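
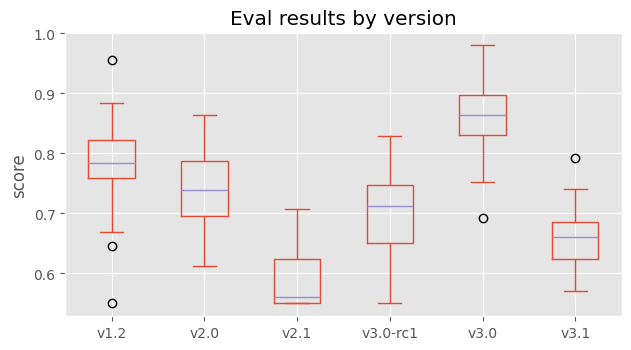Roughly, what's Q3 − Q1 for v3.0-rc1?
Q3 ≈ 0.75, Q1 ≈ 0.65; IQR ≈ 0.10.

≈ 0.10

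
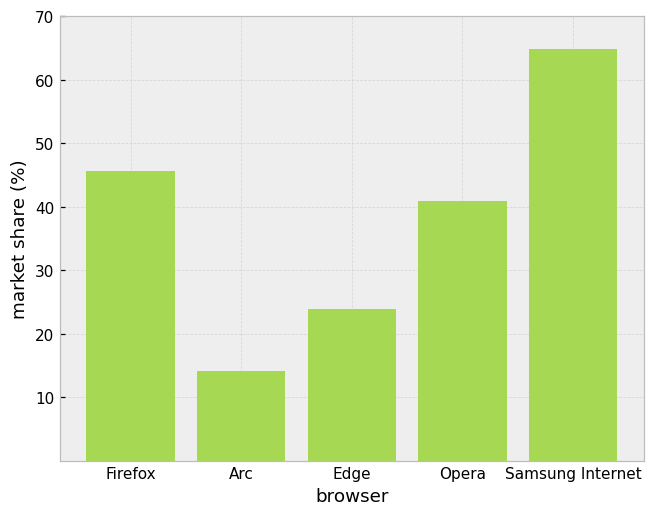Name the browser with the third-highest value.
Top 4: Samsung Internet ≈ 60, Firefox ≈ 50, Opera ≈ 40, Edge ≈ 20.

Opera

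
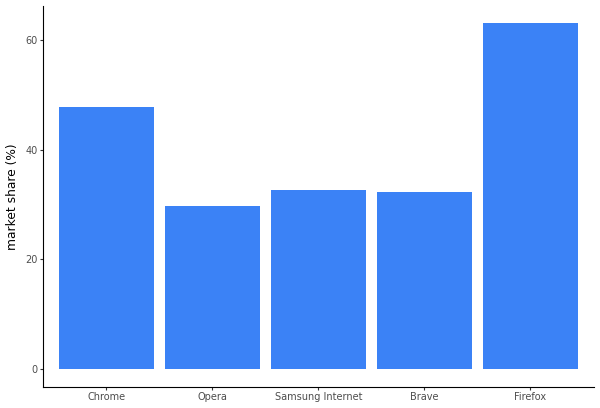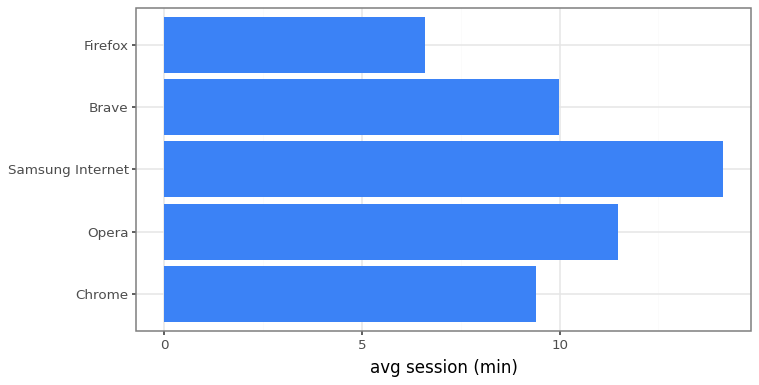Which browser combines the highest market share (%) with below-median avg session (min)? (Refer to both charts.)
Firefox

Chart 2 median avg session (min) ≈ 10; below-median browsers: Chrome, Firefox. Among those, Firefox has the highest market share (%) (≈ 60).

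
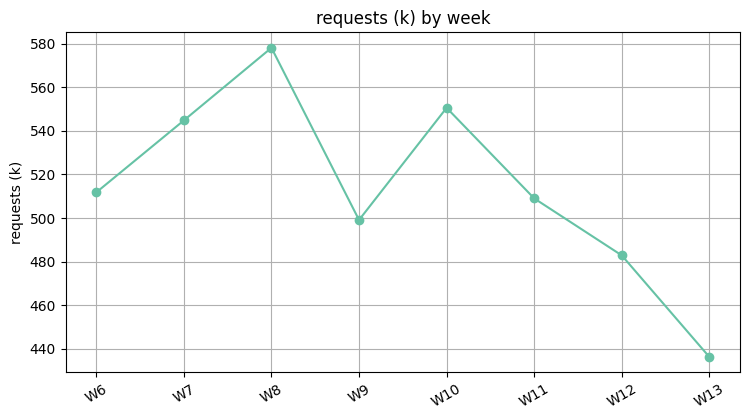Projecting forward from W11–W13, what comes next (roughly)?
Last three: 500, 480, 440 → slope ≈ -30/step → next ≈ 410.

≈ 410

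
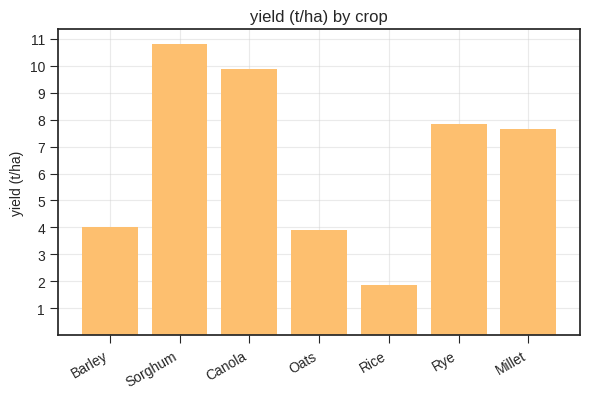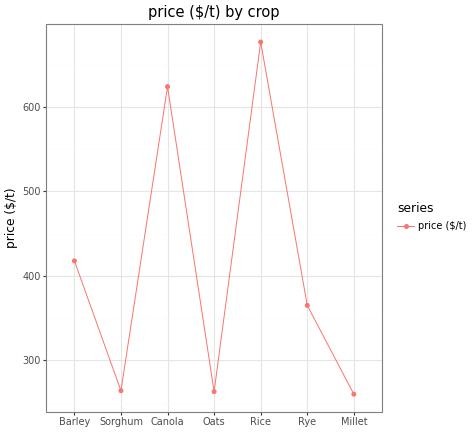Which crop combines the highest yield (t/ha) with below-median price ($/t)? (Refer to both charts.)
Sorghum

Chart 2 median price ($/t) ≈ 400; below-median crops: Sorghum, Oats, Millet. Among those, Sorghum has the highest yield (t/ha) (≈ 11).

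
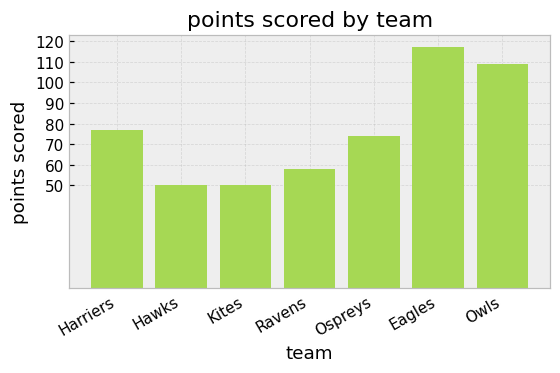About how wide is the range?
≈ 70

Max Eagles ≈ 120, min Hawks ≈ 50; range ≈ 70.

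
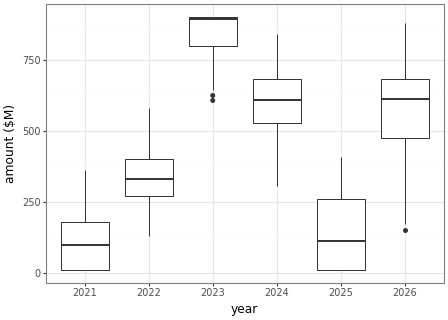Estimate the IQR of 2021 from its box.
Q3 ≈ 200, Q1 ≈ 0; IQR ≈ 200.

≈ 200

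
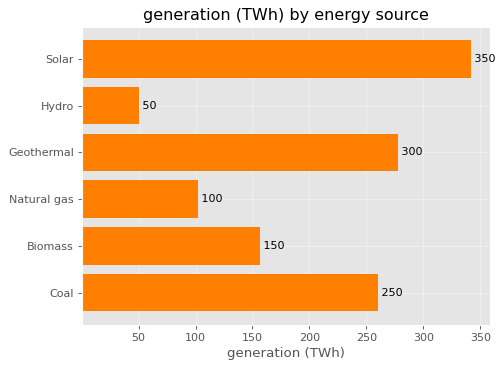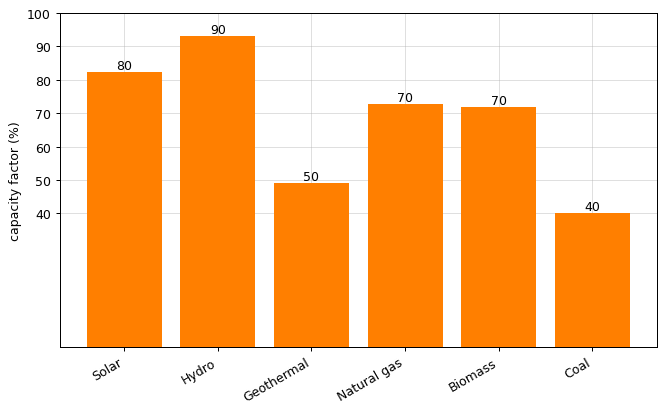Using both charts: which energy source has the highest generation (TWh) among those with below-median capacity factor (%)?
Geothermal

Chart 2 median capacity factor (%) ≈ 70; below-median energy sources: Geothermal, Biomass, Coal. Among those, Geothermal has the highest generation (TWh) (≈ 300).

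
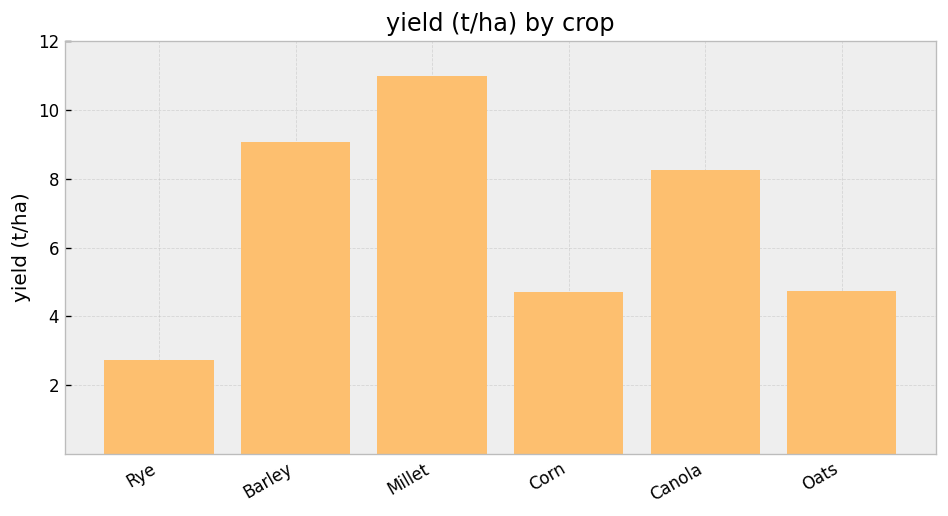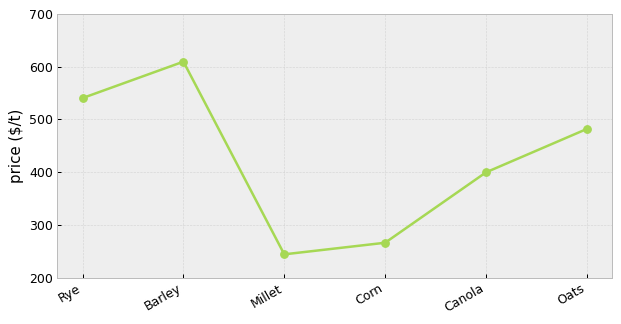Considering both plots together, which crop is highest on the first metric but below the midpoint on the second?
Chart 2 median price ($/t) ≈ 400; below-median crops: Millet, Corn, Canola. Among those, Millet has the highest yield (t/ha) (≈ 10).

Millet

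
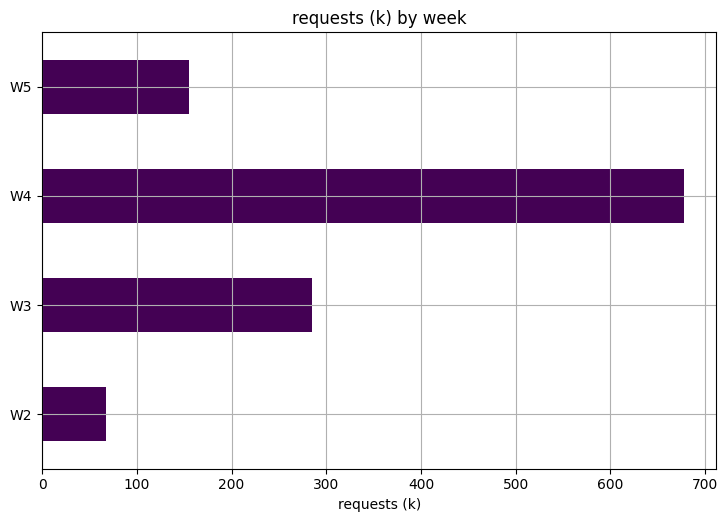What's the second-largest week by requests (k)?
W3

Top 3: W4 ≈ 700, W3 ≈ 300, W5 ≈ 200.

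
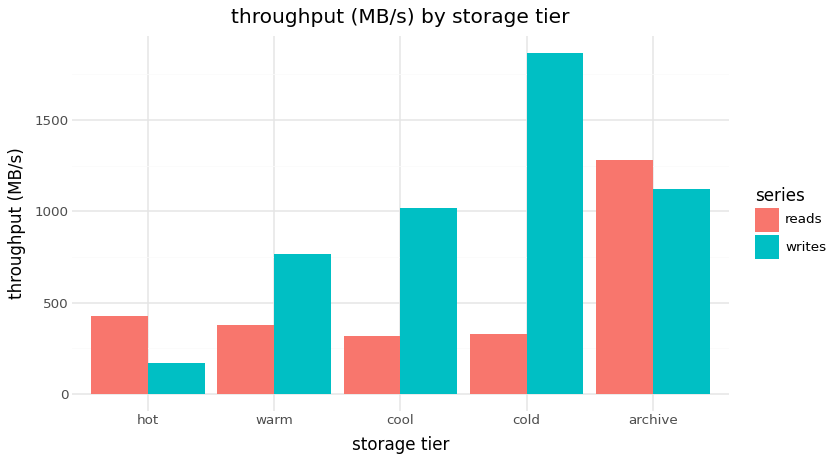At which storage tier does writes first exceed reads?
warm

hot: writes ≈ 200 vs reads ≈ 400 (not yet); warm: writes ≈ 800 vs reads ≈ 400 (first crossover).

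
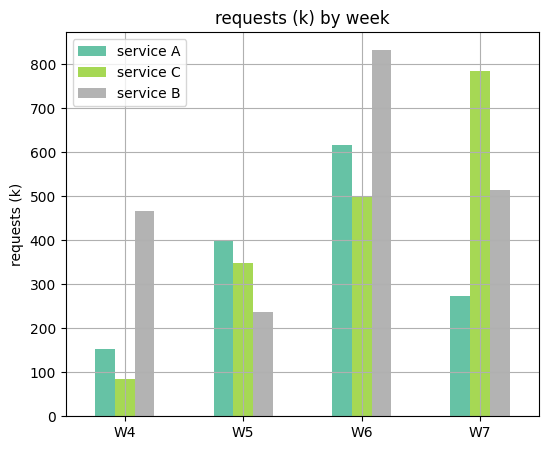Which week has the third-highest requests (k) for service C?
W5

Top 4 for service C: W7 ≈ 800, W6 ≈ 500, W5 ≈ 300, W4 ≈ 100.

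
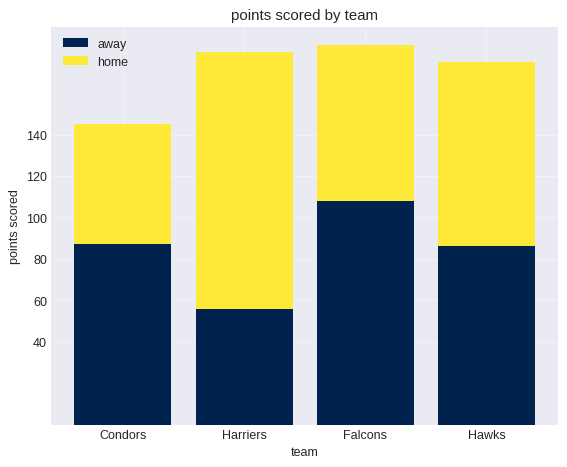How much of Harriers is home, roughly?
home top ≈ 180, bottom ≈ 60; segment ≈ 120.

≈ 120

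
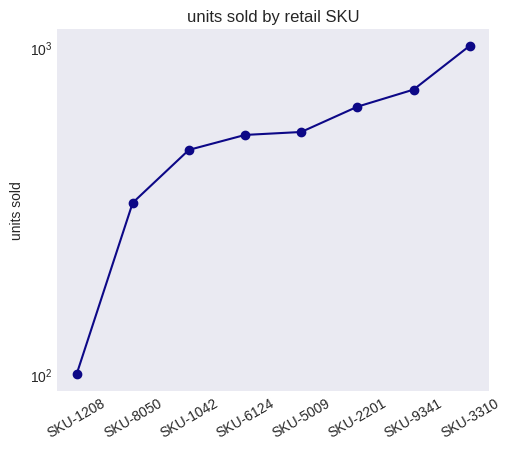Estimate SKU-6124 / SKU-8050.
≈ 1.67×

SKU-6124 ≈ 500, SKU-8050 ≈ 300; 500/300 ≈ 1.67.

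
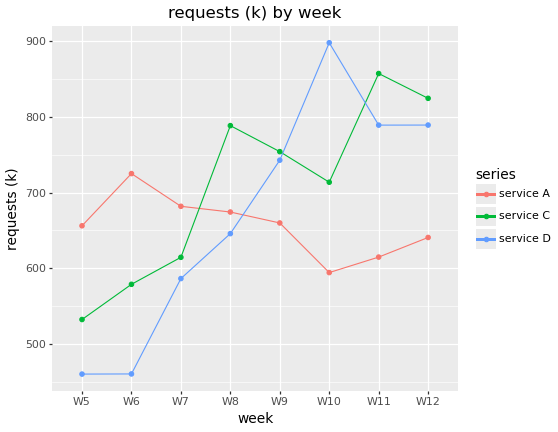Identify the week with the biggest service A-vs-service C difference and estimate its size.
W11: service A ≈ 600, service C ≈ 850 → gap ≈ 250. Next-largest (W12) is only ≈ 150.

W11, ≈ 250 k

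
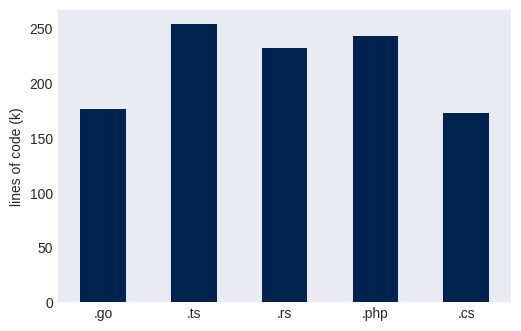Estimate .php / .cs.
≈ 1.43×

.php ≈ 250, .cs ≈ 175; 250/175 ≈ 1.43.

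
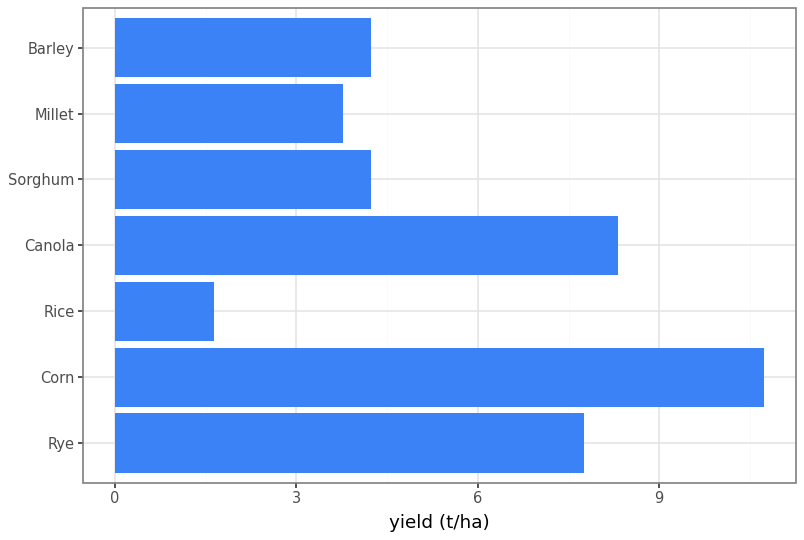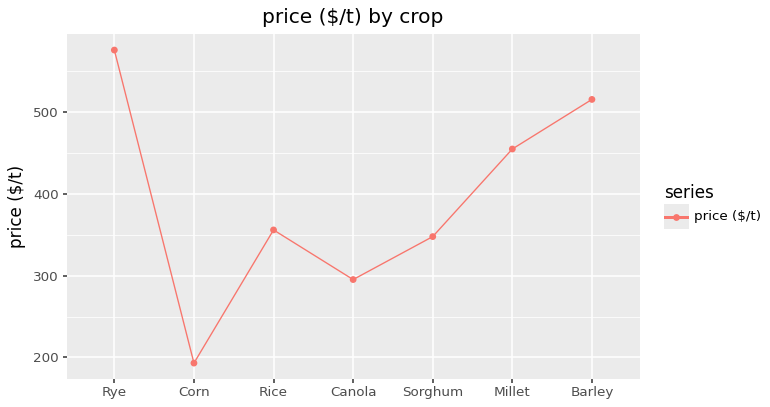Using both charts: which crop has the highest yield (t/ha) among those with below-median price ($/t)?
Chart 2 median price ($/t) ≈ 400; below-median crops: Corn, Canola, Sorghum. Among those, Corn has the highest yield (t/ha) (≈ 11).

Corn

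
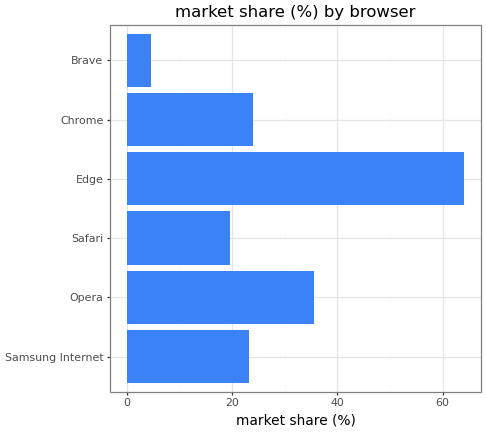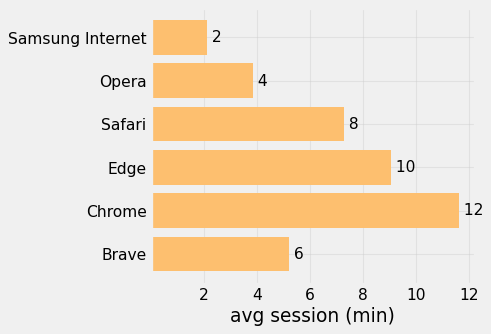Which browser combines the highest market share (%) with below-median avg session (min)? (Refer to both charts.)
Opera

Chart 2 median avg session (min) ≈ 6; below-median browsers: Samsung Internet, Opera, Brave. Among those, Opera has the highest market share (%) (≈ 40).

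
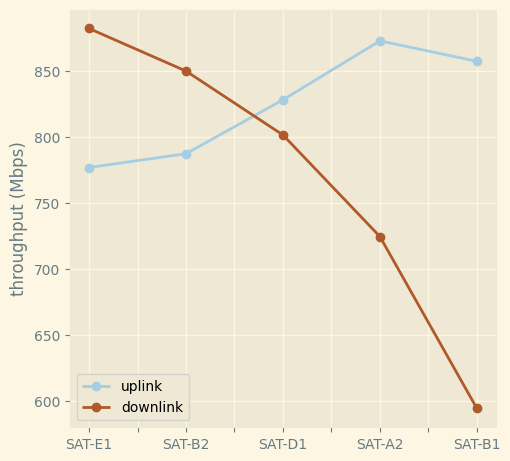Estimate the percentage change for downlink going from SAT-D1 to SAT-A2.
≈ -9.4%

SAT-D1 ≈ 800, SAT-A2 ≈ 725; (725 − 800) / 800 ≈ -9.4%.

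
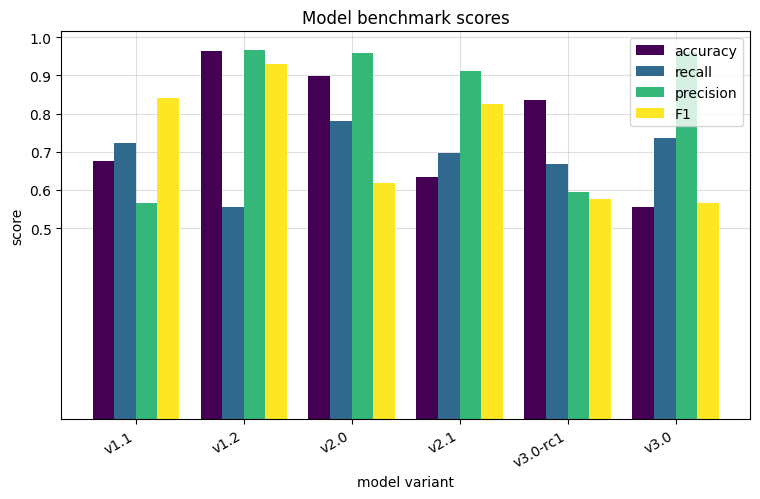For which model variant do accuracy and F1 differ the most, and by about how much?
v2.0: accuracy ≈ 0.9, F1 ≈ 0.6 → gap ≈ 0.3. Next-largest (v3.0-rc1) is only ≈ 0.2.

v2.0, ≈ 0.3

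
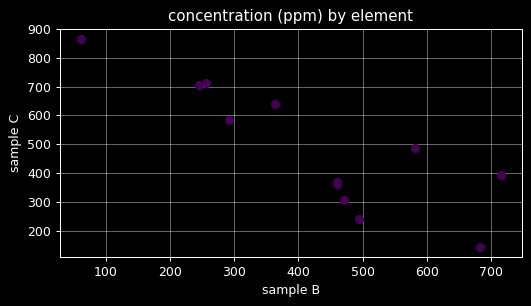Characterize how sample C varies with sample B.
negative, strong

Points are negatively correlated; strong (|r| ≈ 0.8).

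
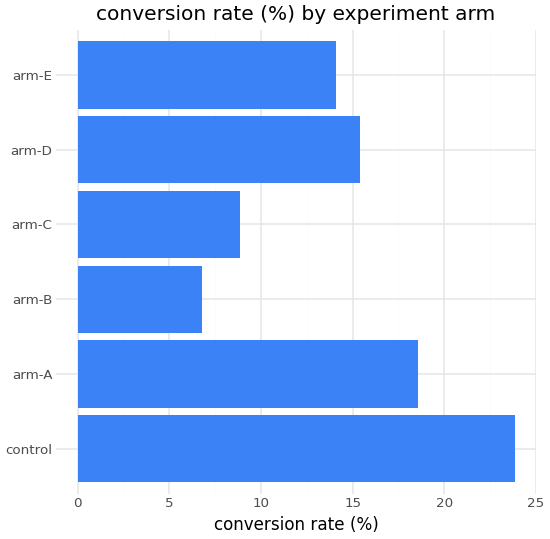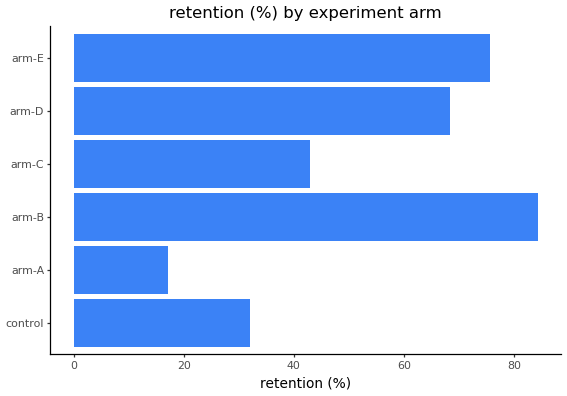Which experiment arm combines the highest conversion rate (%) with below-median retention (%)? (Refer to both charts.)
control

Chart 2 median retention (%) ≈ 60; below-median experiment arms: control, arm-A, arm-C. Among those, control has the highest conversion rate (%) (≈ 25).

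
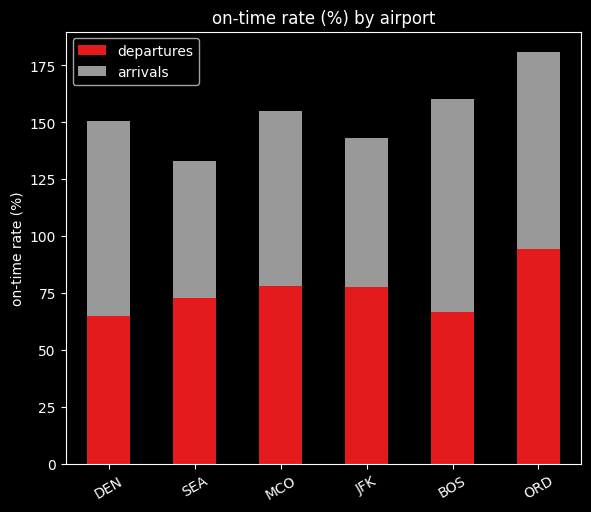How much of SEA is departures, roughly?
≈ 80

departures top ≈ 80, bottom ≈ 0; segment ≈ 80.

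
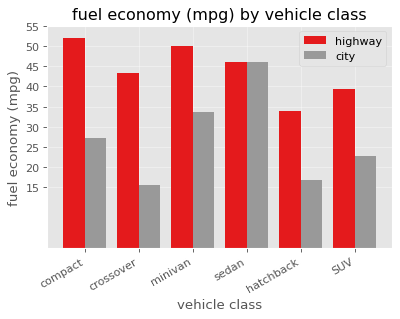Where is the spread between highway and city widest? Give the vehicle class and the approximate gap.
crossover: highway ≈ 45, city ≈ 15 → gap ≈ 30. Next-largest (compact) is only ≈ 25.

crossover, ≈ 30 mpg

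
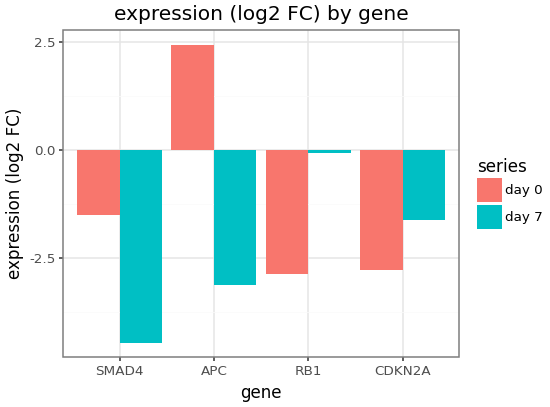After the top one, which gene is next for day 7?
CDKN2A

Top 3 for day 7: RB1 ≈ 0, CDKN2A ≈ -2, APC ≈ -3.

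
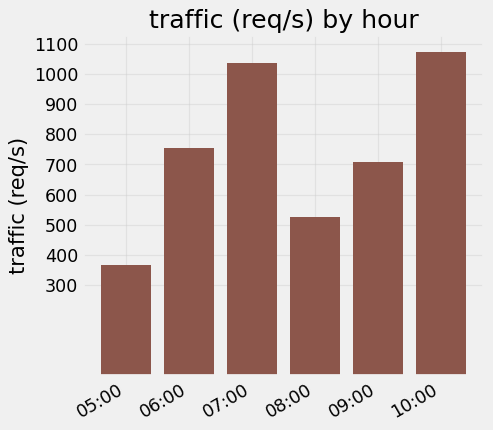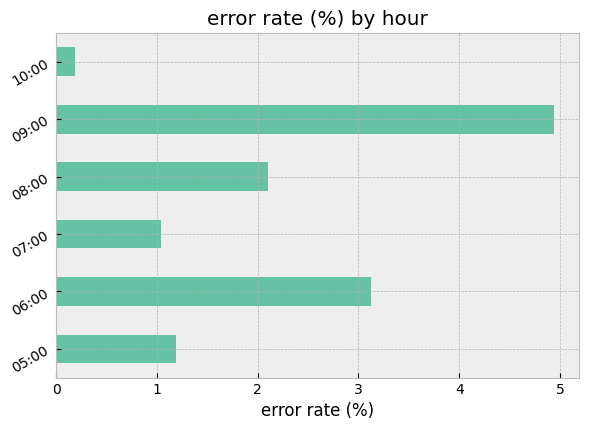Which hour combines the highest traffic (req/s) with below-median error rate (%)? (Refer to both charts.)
Chart 2 median error rate (%) ≈ 1.5; below-median hours: 05:00, 07:00, 10:00. Among those, 10:00 has the highest traffic (req/s) (≈ 1100).

10:00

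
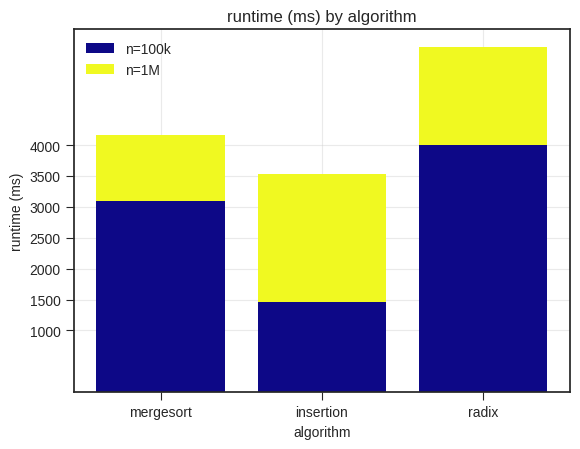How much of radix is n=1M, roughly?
n=1M top ≈ 5500, bottom ≈ 4000; segment ≈ 1500.

≈ 1500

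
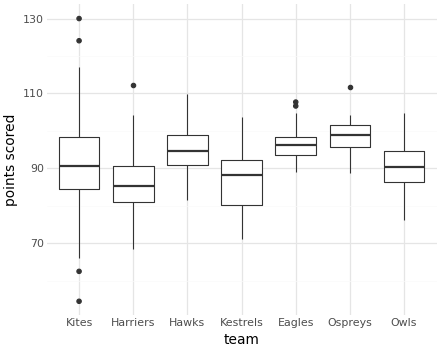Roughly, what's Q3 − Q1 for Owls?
Q3 ≈ 95, Q1 ≈ 86; IQR ≈ 9.

≈ 9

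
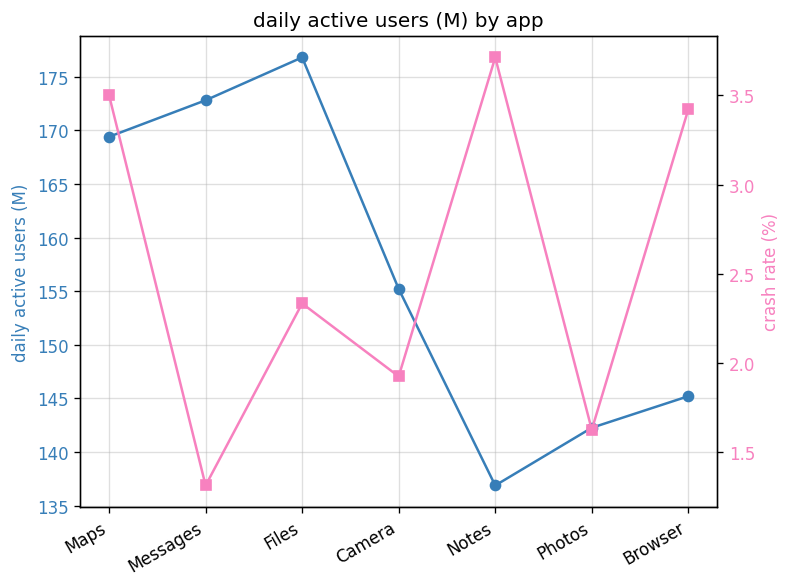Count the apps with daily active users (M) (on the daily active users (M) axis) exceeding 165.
3

Above 165: Maps, Messages, Files.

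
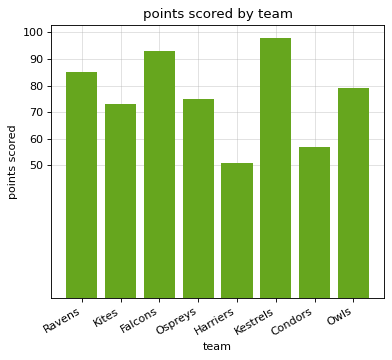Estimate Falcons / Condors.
Falcons ≈ 90, Condors ≈ 60; 90/60 ≈ 1.5.

≈ 1.5×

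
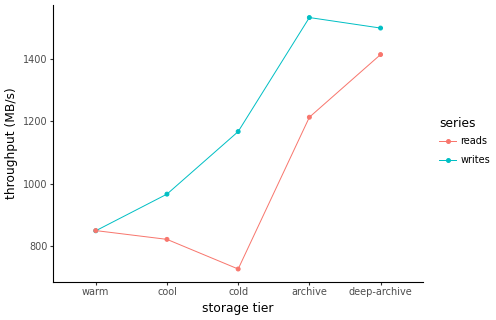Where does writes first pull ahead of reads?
warm: writes ≈ 800 vs reads ≈ 800 (not yet); cool: writes ≈ 1000 vs reads ≈ 800 (first crossover).

cool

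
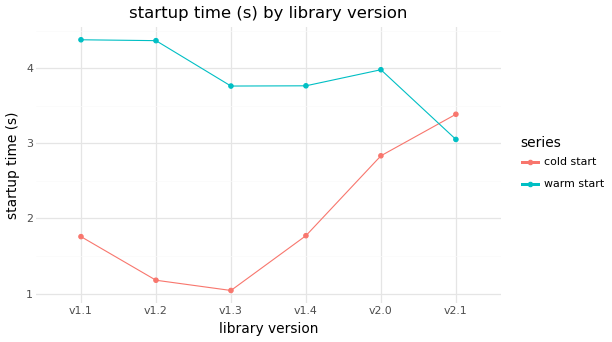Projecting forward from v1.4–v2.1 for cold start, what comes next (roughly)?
Last three: 2.0, 3.0, 3.5 → slope ≈ 0.75/step → next ≈ 4.25.

≈ 4.25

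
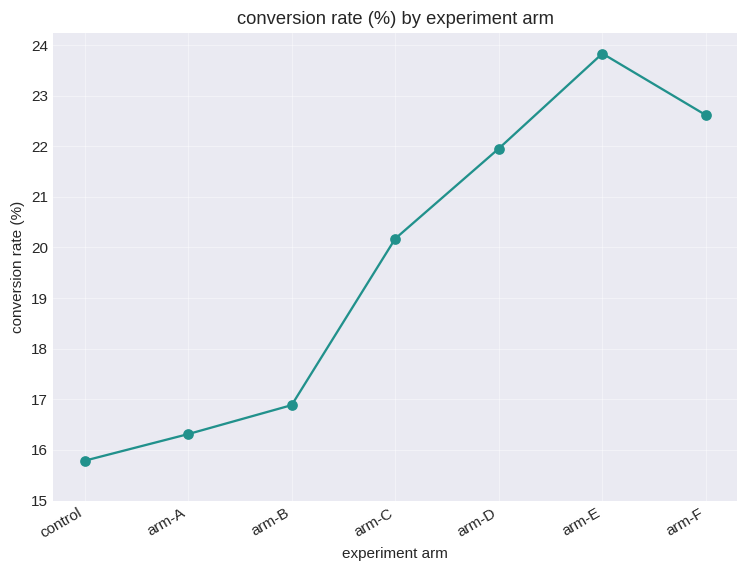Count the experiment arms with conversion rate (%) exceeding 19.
Above 19: arm-C, arm-D, arm-E, arm-F.

4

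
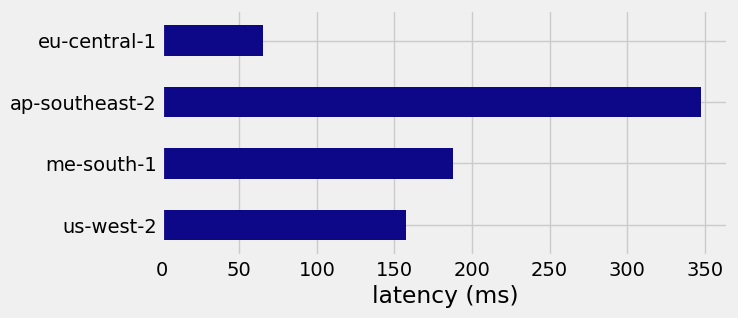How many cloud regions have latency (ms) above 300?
Above 300: ap-southeast-2.

1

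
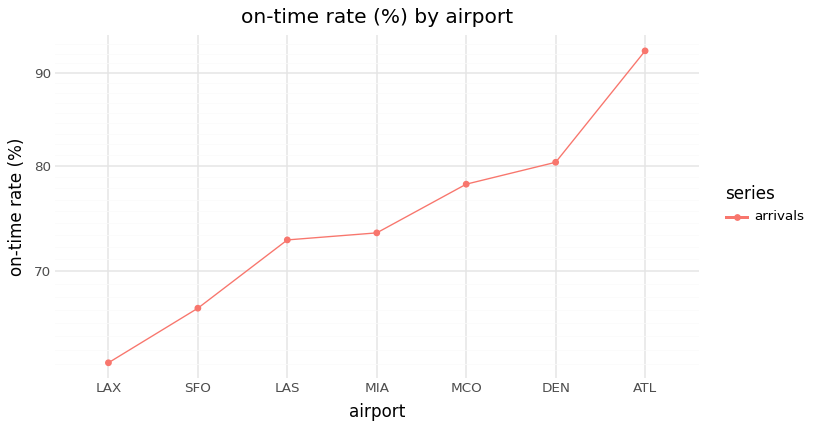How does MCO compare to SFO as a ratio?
MCO ≈ 80, SFO ≈ 65; 80/65 ≈ 1.23.

≈ 1.23×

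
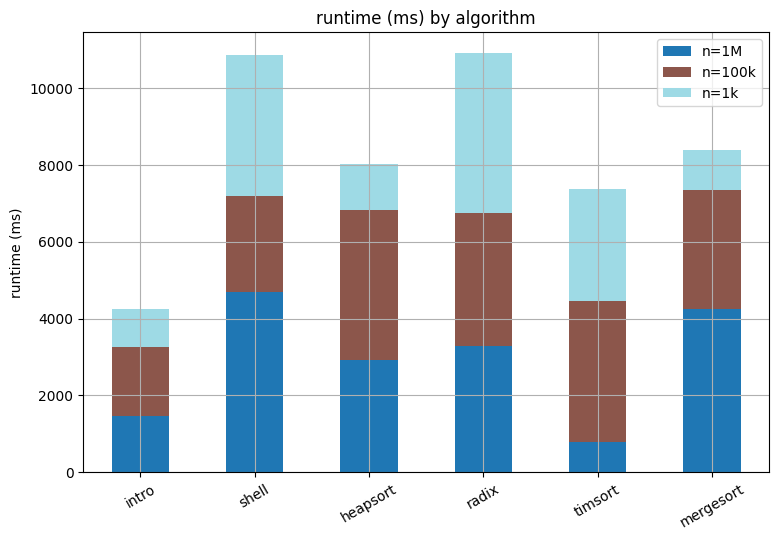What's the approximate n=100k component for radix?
n=100k top ≈ 7000, bottom ≈ 3000; segment ≈ 4000.

≈ 4000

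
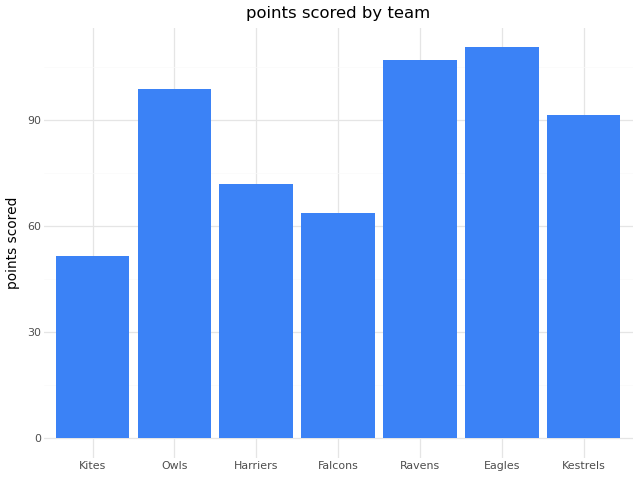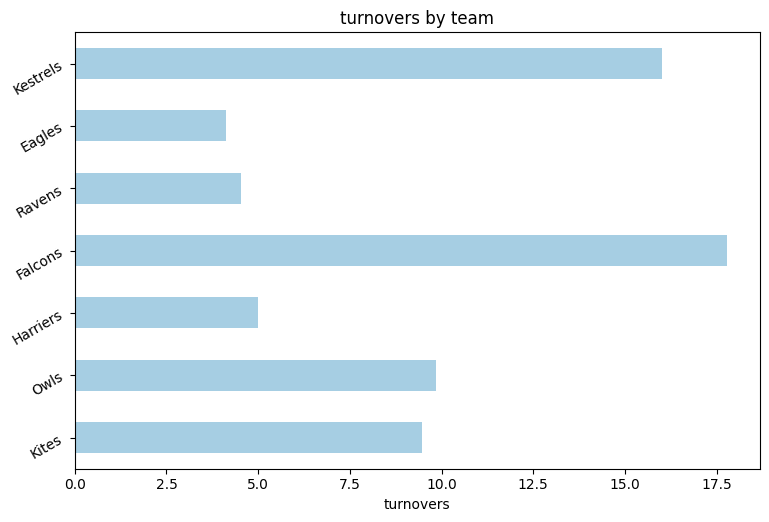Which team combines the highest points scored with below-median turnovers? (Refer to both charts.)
Eagles

Chart 2 median turnovers ≈ 10; below-median teams: Harriers, Ravens, Eagles. Among those, Eagles has the highest points scored (≈ 120).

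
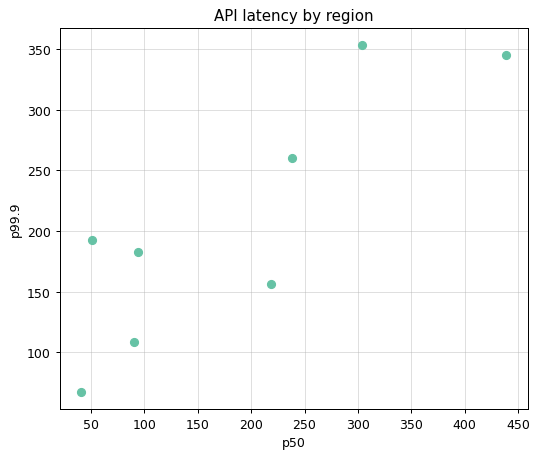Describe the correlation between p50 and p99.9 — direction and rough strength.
Points are positively correlated; strong (|r| ≈ 0.9).

positive, strong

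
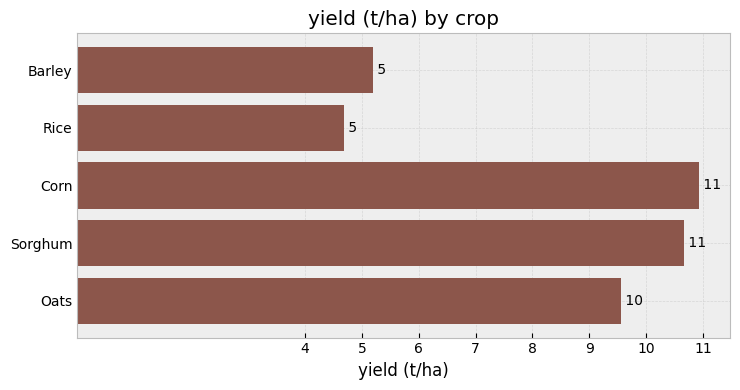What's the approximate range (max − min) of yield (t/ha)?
Max Corn ≈ 11, min Rice ≈ 5; range ≈ 6.

≈ 6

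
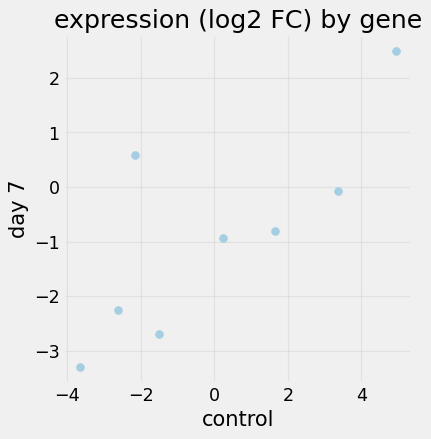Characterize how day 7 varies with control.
positive, strong

Points are positively correlated; strong (|r| ≈ 0.8).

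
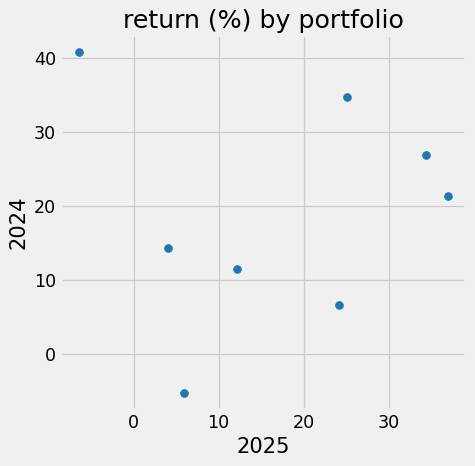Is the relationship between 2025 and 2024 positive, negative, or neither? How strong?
Points are roughly uncorrelated; weak (|r| ≈ 0.0).

no clear correlation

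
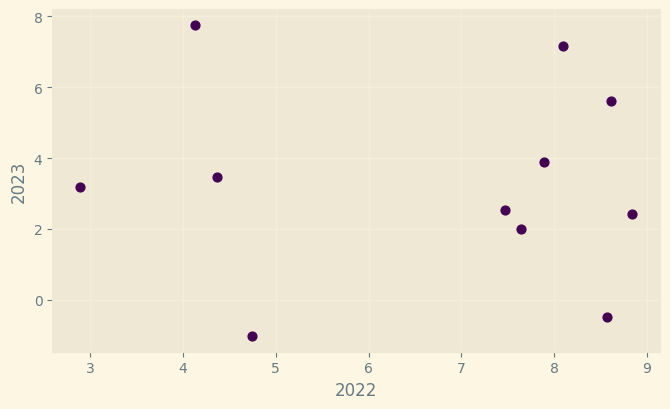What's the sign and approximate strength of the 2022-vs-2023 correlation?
no clear correlation

Points are roughly uncorrelated; weak (|r| ≈ 0.1).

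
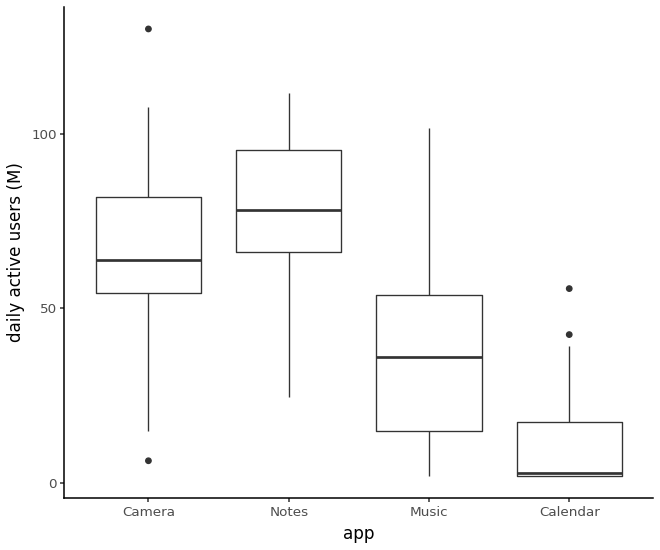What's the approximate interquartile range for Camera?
Q3 ≈ 80, Q1 ≈ 50; IQR ≈ 30.

≈ 30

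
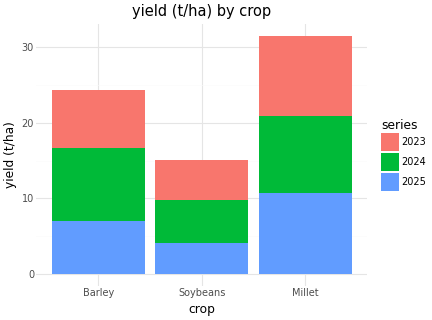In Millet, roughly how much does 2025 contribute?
≈ 10

2025 top ≈ 10, bottom ≈ 0; segment ≈ 10.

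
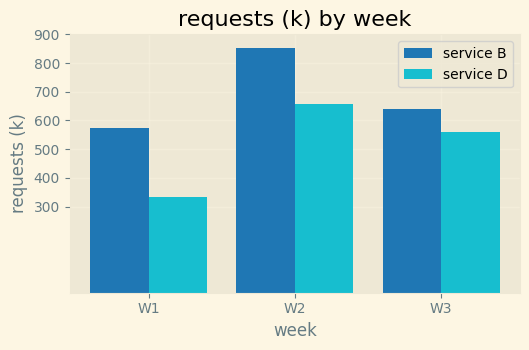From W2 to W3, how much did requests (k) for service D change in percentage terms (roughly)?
W2 ≈ 700, W3 ≈ 600; (600 − 700) / 700 ≈ -14.3%.

≈ -14.3%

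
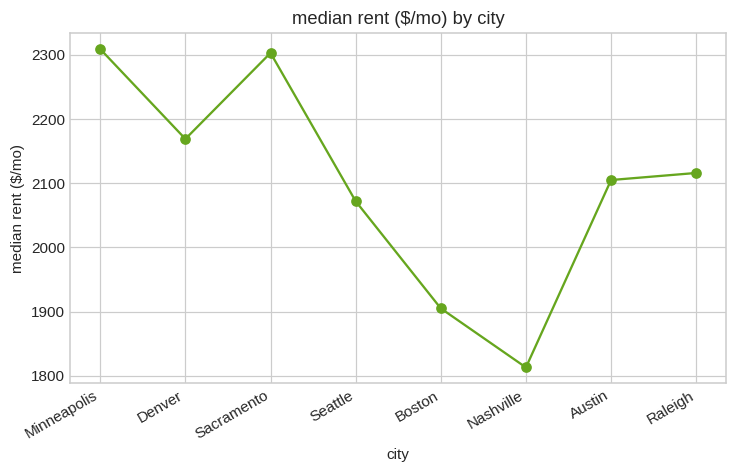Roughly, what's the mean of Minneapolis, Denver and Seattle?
≈ 2167

(2300 + 2150 + 2050) / 3 ≈ 2167.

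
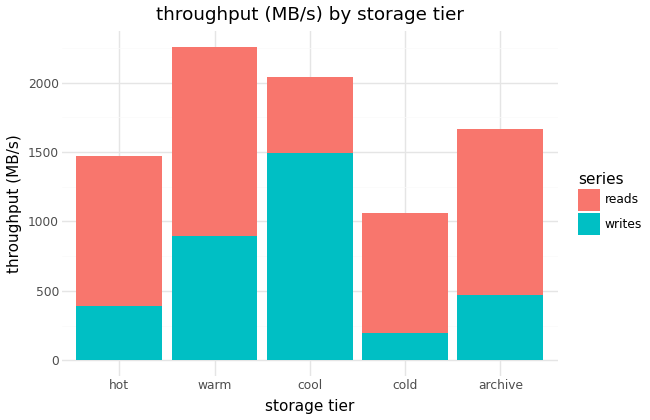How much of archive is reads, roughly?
≈ 1200

reads top ≈ 1600, bottom ≈ 400; segment ≈ 1200.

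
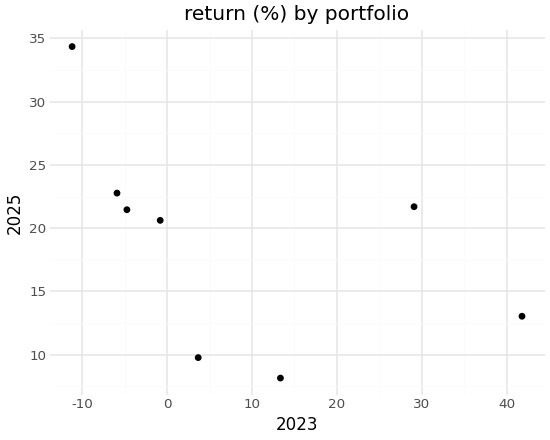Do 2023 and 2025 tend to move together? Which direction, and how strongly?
Points are negatively correlated; moderate (|r| ≈ 0.5).

negative, moderate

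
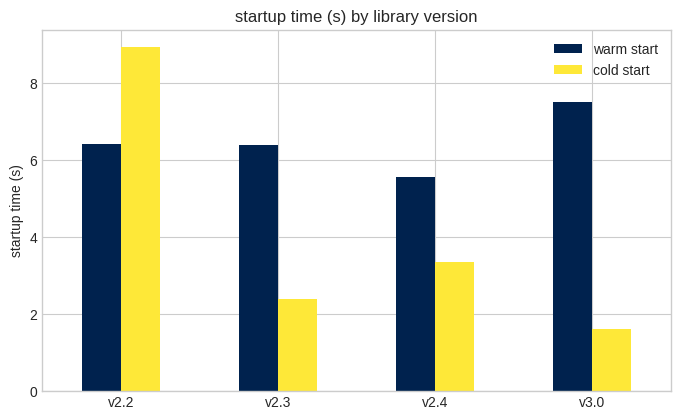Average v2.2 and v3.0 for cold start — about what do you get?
(9 + 2) / 2 ≈ 6.

≈ 6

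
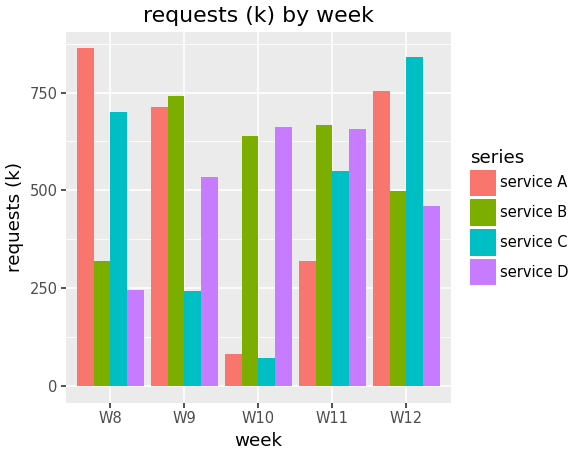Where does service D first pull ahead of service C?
W9

W8: service D ≈ 200 vs service C ≈ 700 (not yet); W9: service D ≈ 500 vs service C ≈ 200 (first crossover).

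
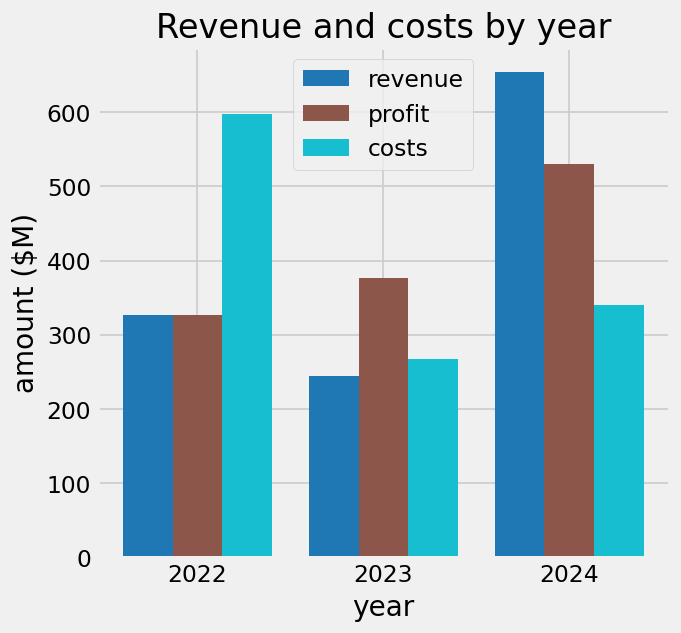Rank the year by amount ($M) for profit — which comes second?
Top 3 for profit: 2024 ≈ 500, 2023 ≈ 400, 2022 ≈ 300.

2023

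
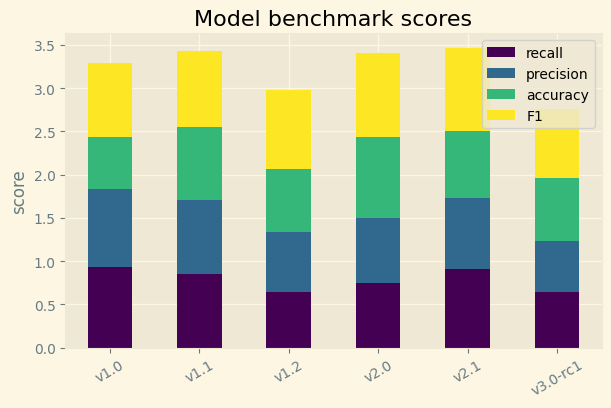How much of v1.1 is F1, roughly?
≈ 1.0

F1 top ≈ 3.5, bottom ≈ 2.5; segment ≈ 1.0.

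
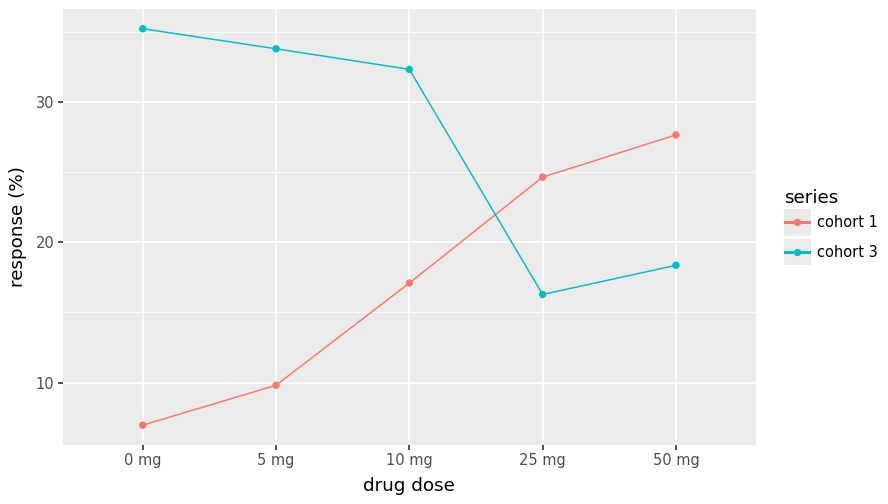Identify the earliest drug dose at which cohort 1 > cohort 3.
10 mg: cohort 1 ≈ 15 vs cohort 3 ≈ 30 (not yet); 25 mg: cohort 1 ≈ 25 vs cohort 3 ≈ 15 (first crossover).

25 mg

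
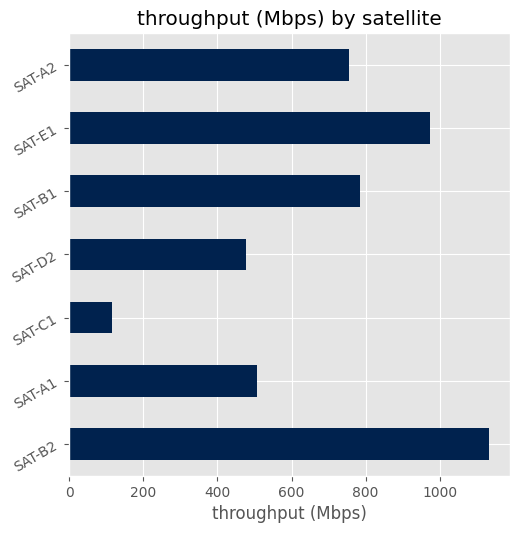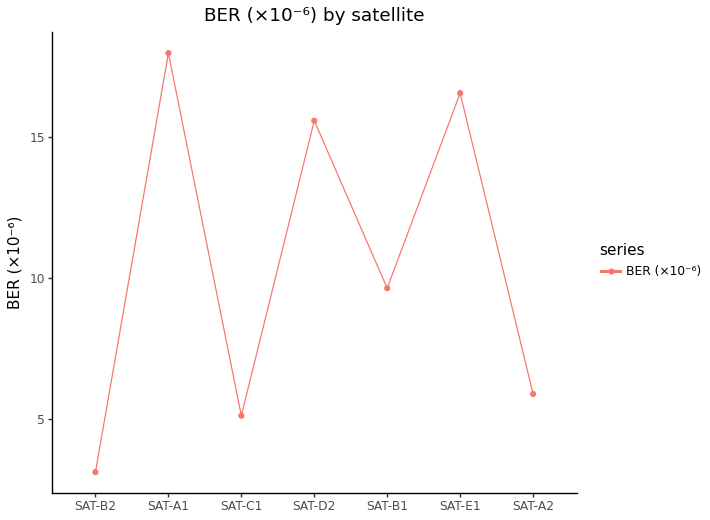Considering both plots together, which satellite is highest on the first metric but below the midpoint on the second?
Chart 2 median BER (×10⁻⁶) ≈ 10; below-median satellites: SAT-B2, SAT-C1, SAT-A2. Among those, SAT-B2 has the highest throughput (Mbps) (≈ 1200).

SAT-B2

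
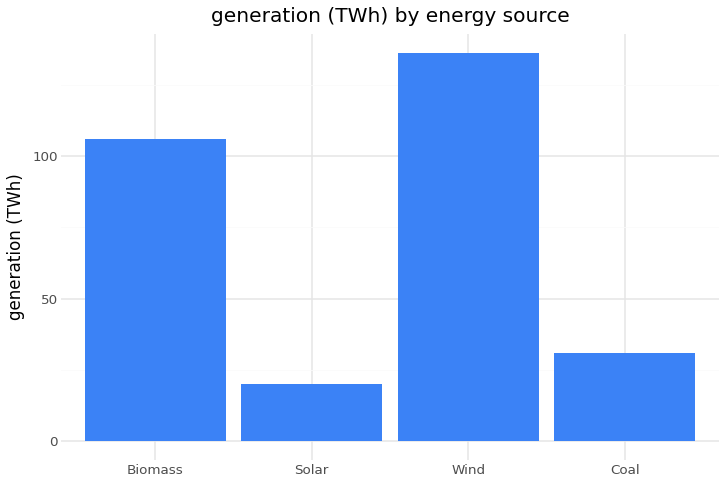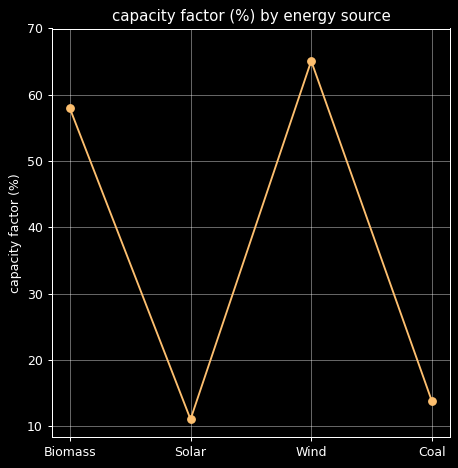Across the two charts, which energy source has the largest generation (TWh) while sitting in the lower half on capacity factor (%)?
Coal

Chart 2 median capacity factor (%) ≈ 40; below-median energy sources: Solar, Coal. Among those, Coal has the highest generation (TWh) (≈ 40).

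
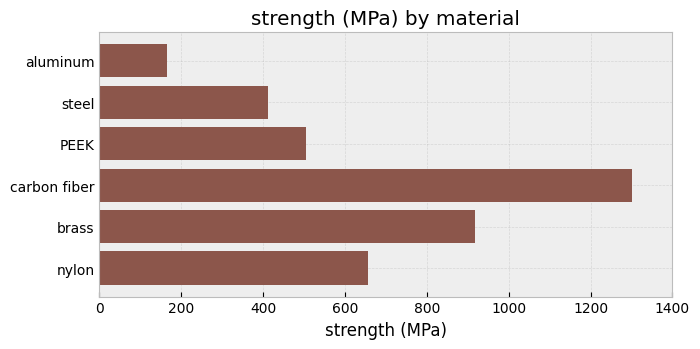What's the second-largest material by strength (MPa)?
brass

Top 3: carbon fiber ≈ 1400, brass ≈ 1000, nylon ≈ 600.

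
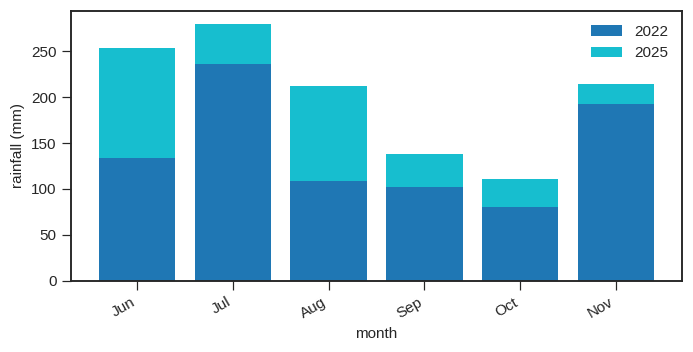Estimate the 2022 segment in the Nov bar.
≈ 200

2022 top ≈ 200, bottom ≈ 0; segment ≈ 200.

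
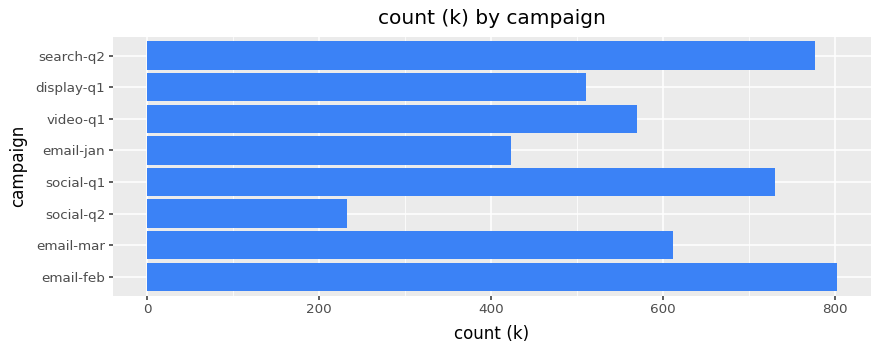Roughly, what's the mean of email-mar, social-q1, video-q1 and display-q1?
≈ 600

(600 + 700 + 600 + 500) / 4 ≈ 600.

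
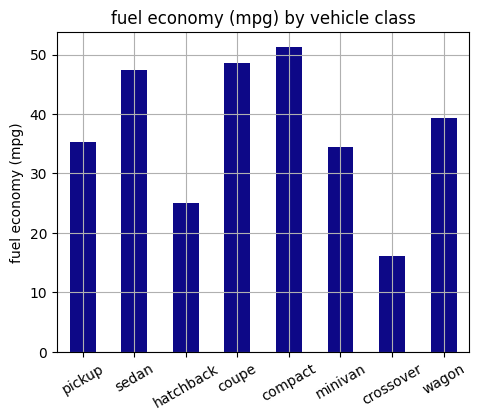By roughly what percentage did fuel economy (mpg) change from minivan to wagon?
≈ +14.3%

minivan ≈ 35, wagon ≈ 40; (40 − 35) / 35 ≈ +14.3%.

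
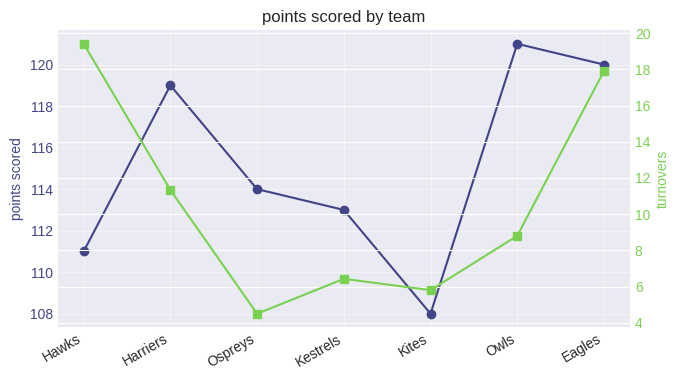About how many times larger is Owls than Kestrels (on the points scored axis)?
≈ 1.07×

Owls ≈ 120, Kestrels ≈ 112; 120/112 ≈ 1.07.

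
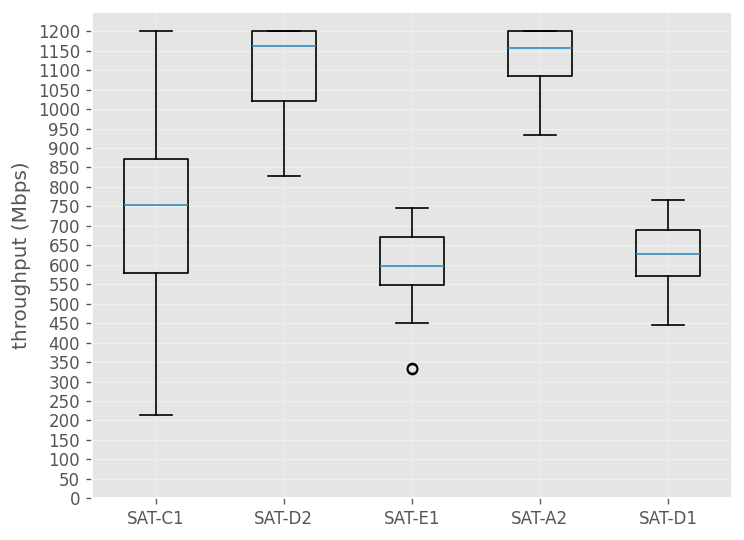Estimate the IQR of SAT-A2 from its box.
≈ 100

Q3 ≈ 1200, Q1 ≈ 1100; IQR ≈ 100.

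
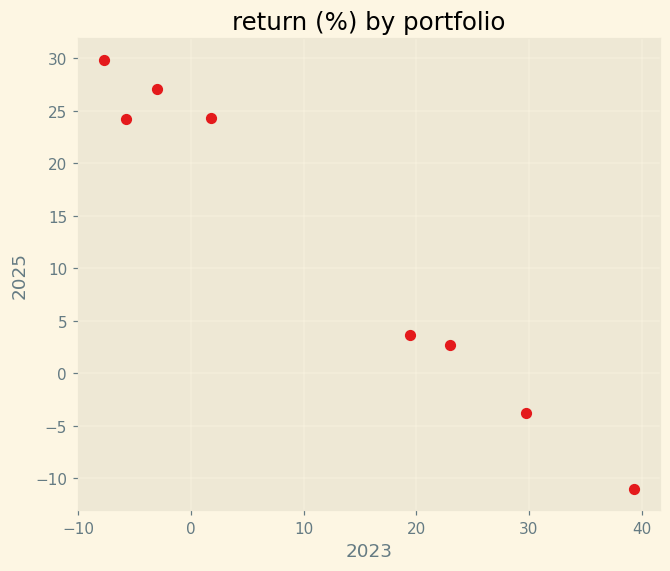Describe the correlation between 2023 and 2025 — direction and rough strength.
Points are negatively correlated; strong (|r| ≈ 1.0).

negative, strong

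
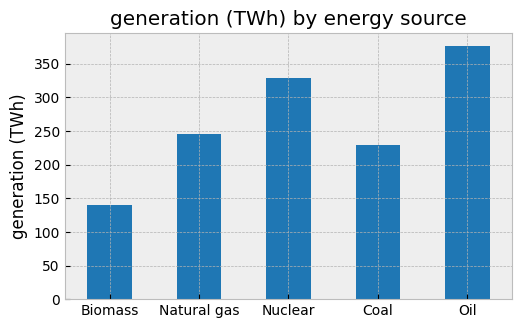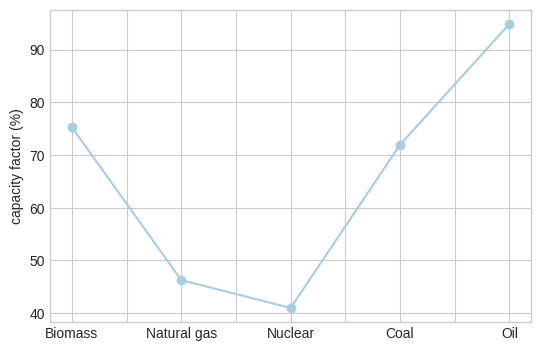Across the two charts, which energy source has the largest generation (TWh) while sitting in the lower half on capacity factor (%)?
Nuclear

Chart 2 median capacity factor (%) ≈ 70; below-median energy sources: Natural gas, Nuclear. Among those, Nuclear has the highest generation (TWh) (≈ 350).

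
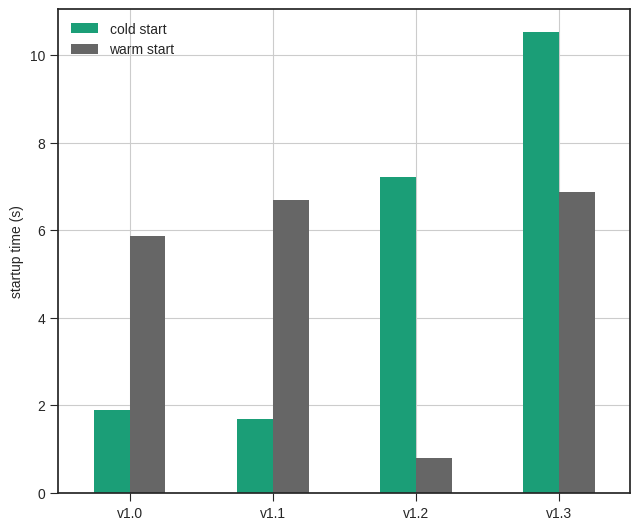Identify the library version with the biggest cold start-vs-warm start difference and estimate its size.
v1.2, ≈ 6 s

v1.2: cold start ≈ 7, warm start ≈ 1 → gap ≈ 6. Next-largest (v1.1) is only ≈ 5.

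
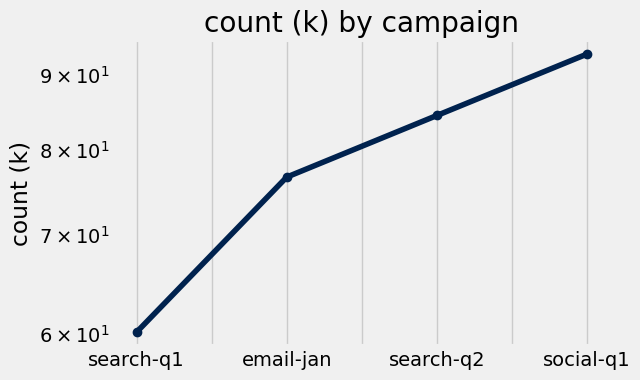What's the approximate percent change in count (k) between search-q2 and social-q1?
search-q2 ≈ 85, social-q1 ≈ 95; (95 − 85) / 85 ≈ +11.8%.

≈ +11.8%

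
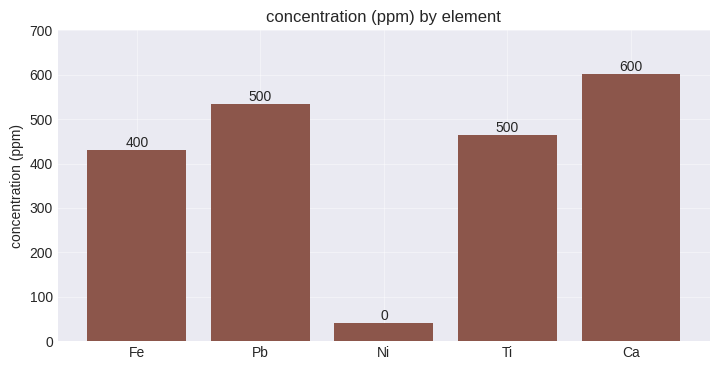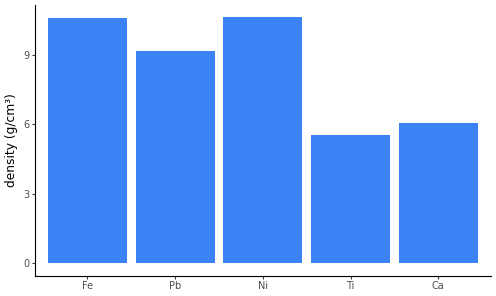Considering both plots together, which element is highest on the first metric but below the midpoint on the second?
Chart 2 median density (g/cm³) ≈ 9; below-median elements: Ti, Ca. Among those, Ca has the highest concentration (ppm) (≈ 600).

Ca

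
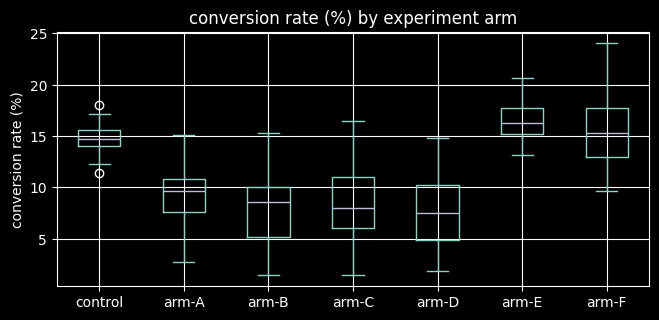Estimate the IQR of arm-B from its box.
≈ 5

Q3 ≈ 10, Q1 ≈ 5; IQR ≈ 5.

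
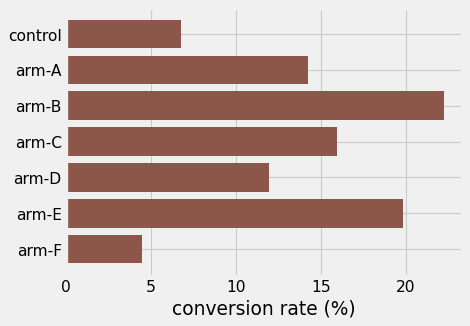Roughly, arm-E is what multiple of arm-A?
arm-E ≈ 20, arm-A ≈ 14; 20/14 ≈ 1.43.

≈ 1.43×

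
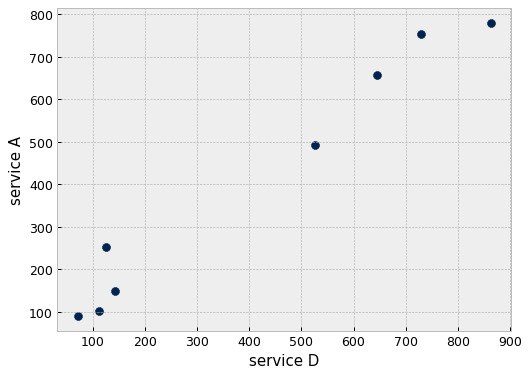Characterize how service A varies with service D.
positive, strong

Points are positively correlated; strong (|r| ≈ 1.0).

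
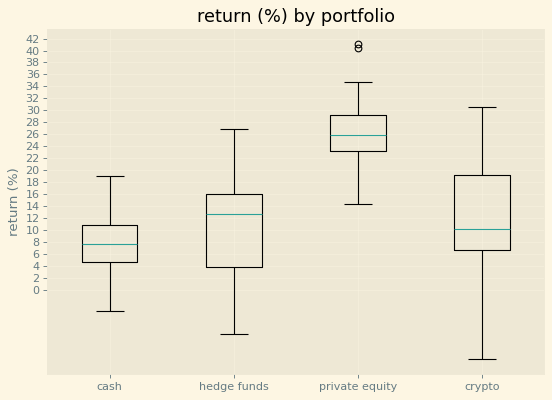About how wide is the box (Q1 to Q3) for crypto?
Q3 ≈ 20, Q1 ≈ 6; IQR ≈ 14.

≈ 14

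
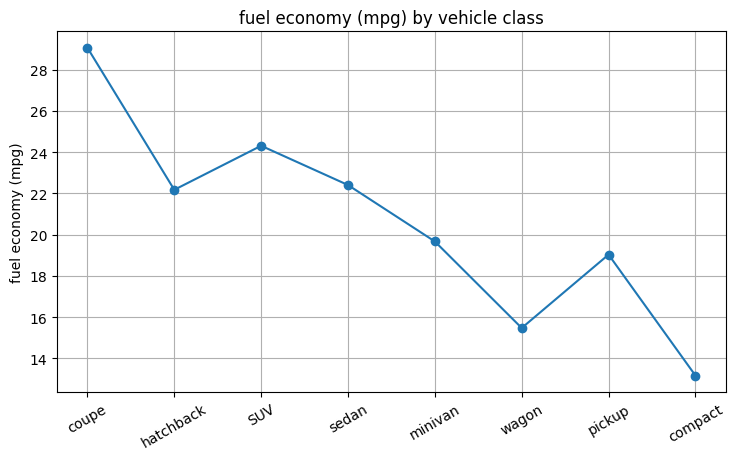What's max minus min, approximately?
Max coupe ≈ 30, min compact ≈ 14; range ≈ 16.

≈ 16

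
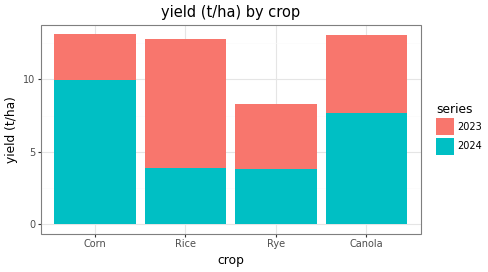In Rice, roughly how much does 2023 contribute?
≈ 8

2023 top ≈ 12, bottom ≈ 4; segment ≈ 8.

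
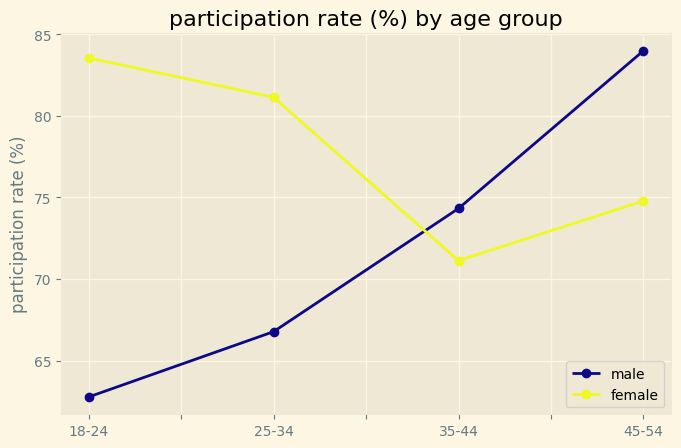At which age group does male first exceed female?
35-44

25-34: male ≈ 66 vs female ≈ 82 (not yet); 35-44: male ≈ 74 vs female ≈ 72 (first crossover).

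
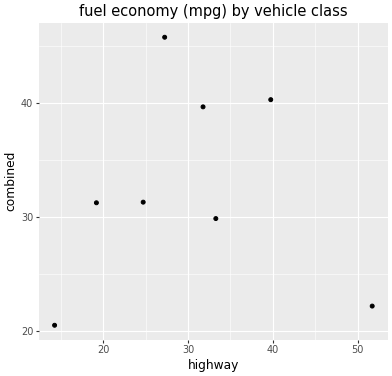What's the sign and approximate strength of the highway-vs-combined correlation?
Points are roughly uncorrelated; weak (|r| ≈ 0.0).

no clear correlation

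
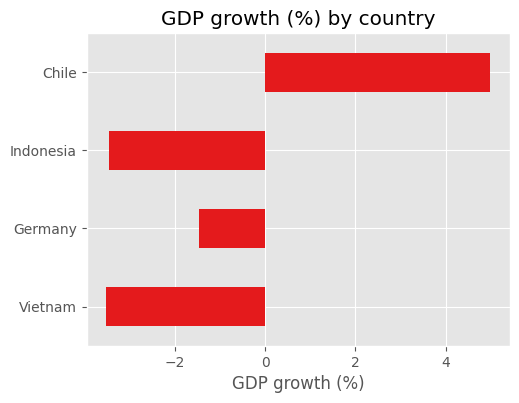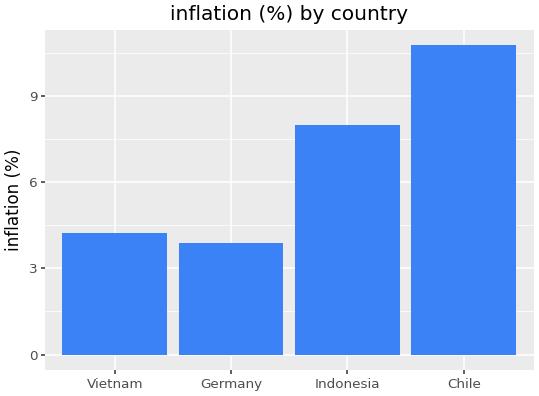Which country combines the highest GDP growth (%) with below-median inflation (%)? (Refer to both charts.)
Germany

Chart 2 median inflation (%) ≈ 6; below-median countries: Vietnam, Germany. Among those, Germany has the highest GDP growth (%) (≈ -1.5).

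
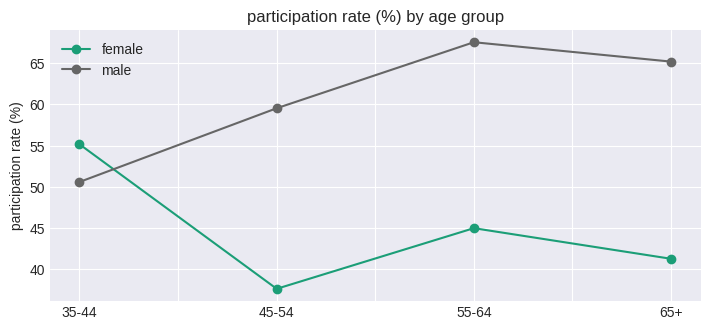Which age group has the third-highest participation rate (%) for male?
45-54

Top 4 for male: 55-64 ≈ 70, 65+ ≈ 65, 45-54 ≈ 60, 35-44 ≈ 50.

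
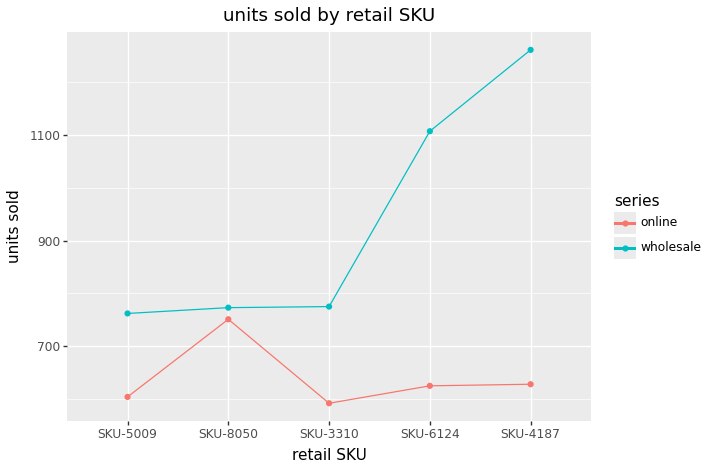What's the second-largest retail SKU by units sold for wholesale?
Top 3 for wholesale: SKU-4187 ≈ 1300, SKU-6124 ≈ 1100, SKU-3310 ≈ 800.

SKU-6124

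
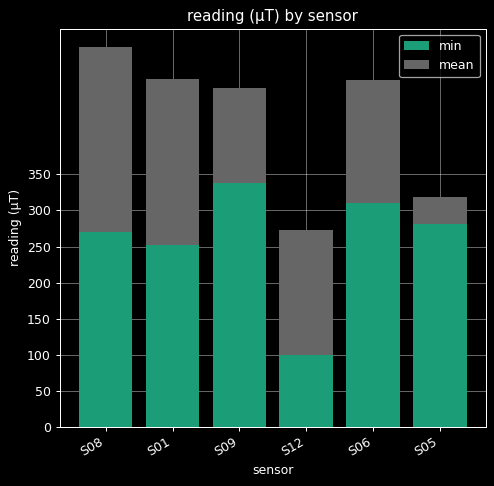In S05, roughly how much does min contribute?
≈ 300

min top ≈ 300, bottom ≈ 0; segment ≈ 300.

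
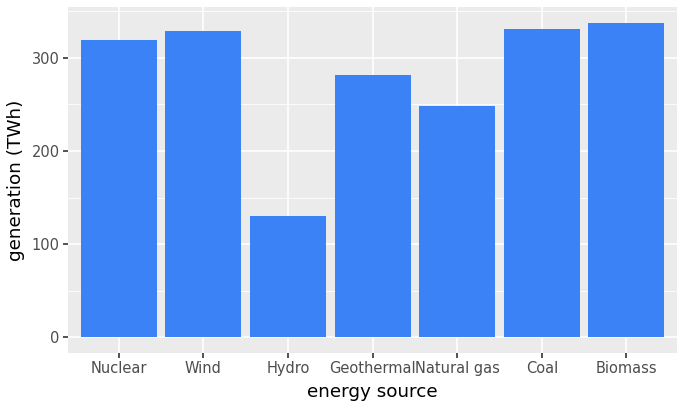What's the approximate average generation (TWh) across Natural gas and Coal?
≈ 300

(250 + 350) / 2 ≈ 300.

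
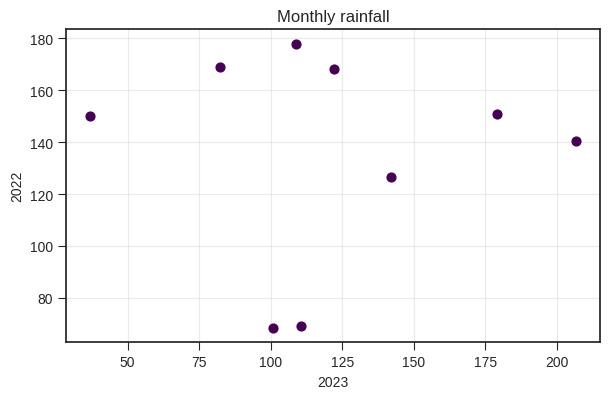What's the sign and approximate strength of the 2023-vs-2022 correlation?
Points are roughly uncorrelated; weak (|r| ≈ 0.0).

no clear correlation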